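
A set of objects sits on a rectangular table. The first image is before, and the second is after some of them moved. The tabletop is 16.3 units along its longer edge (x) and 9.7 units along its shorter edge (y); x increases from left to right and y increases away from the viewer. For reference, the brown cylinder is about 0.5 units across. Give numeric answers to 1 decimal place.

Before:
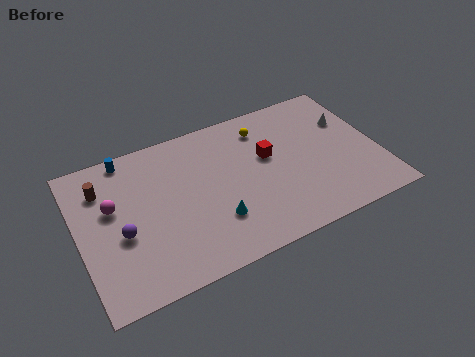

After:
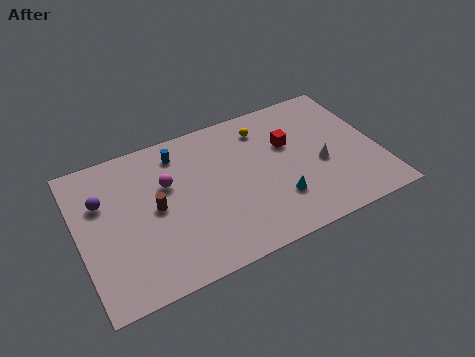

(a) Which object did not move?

the yellow sphere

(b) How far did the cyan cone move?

3.4

The cyan cone was near (7.1, 2.8) before and (10.5, 2.7) after, so it travelled √(3.4² + 0.1²) ≈ 3.4 units.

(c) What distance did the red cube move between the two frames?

1.3

The red cube was near (10.4, 5.8) before and (11.6, 6.2) after, so it travelled √(1.2² + 0.4²) ≈ 1.3 units.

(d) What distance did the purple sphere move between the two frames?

2.6

The purple sphere moved from about (2.2, 4.0) to (1.4, 6.5), a distance of √(0.8² + 2.5²) ≈ 2.6.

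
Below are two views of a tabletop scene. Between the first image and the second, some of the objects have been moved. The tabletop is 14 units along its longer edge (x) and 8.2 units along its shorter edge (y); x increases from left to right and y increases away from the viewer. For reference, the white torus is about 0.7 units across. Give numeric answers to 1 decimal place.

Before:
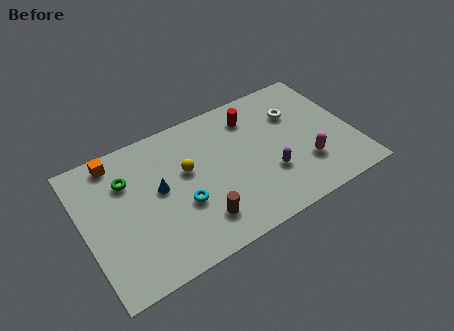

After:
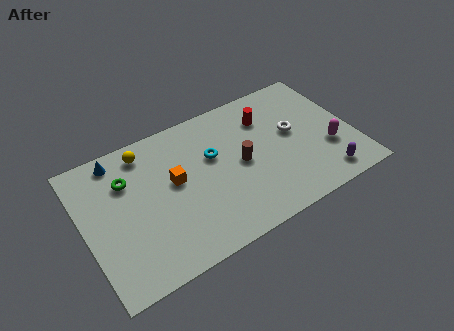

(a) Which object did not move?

the green torus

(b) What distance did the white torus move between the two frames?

1.1

The white torus moved from about (11.3, 5.7) to (11.0, 4.6), a distance of √(0.3² + 1.1²) ≈ 1.1.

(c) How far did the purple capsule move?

3.1

The purple capsule moved from about (9.4, 2.7) to (12.1, 1.2), a distance of √(2.7² + 1.5²) ≈ 3.1.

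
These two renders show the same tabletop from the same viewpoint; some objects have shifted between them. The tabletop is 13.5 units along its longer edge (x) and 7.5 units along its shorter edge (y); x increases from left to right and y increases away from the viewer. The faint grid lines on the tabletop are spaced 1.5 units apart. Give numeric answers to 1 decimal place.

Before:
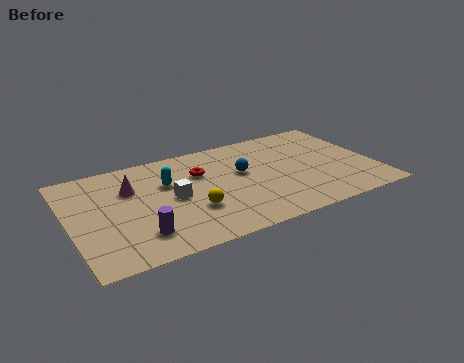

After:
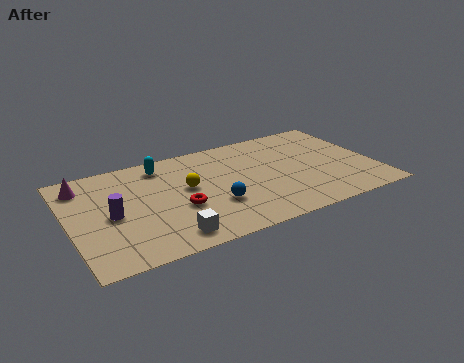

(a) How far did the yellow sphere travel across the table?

1.7

From (5.2, 2.5) to (5.2, 4.2), the yellow sphere covered √(0.0² + 1.7²) ≈ 1.7 units.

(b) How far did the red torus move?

2.5

The red torus moved from about (5.9, 5.1) to (4.7, 2.9), a distance of √(1.2² + 2.2²) ≈ 2.5.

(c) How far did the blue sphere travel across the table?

2.4

The blue sphere moved from about (7.7, 4.4) to (6.2, 2.5), a distance of √(1.5² + 1.9²) ≈ 2.4.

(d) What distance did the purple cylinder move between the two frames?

2.1

The purple cylinder was near (2.8, 1.7) before and (1.8, 3.5) after, so it travelled √(1.0² + 1.8²) ≈ 2.1 units.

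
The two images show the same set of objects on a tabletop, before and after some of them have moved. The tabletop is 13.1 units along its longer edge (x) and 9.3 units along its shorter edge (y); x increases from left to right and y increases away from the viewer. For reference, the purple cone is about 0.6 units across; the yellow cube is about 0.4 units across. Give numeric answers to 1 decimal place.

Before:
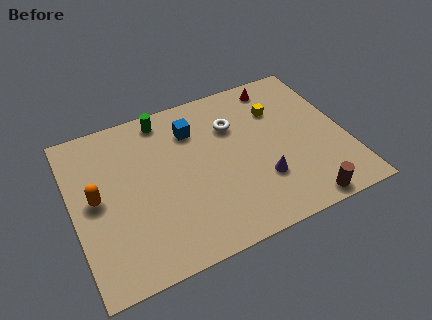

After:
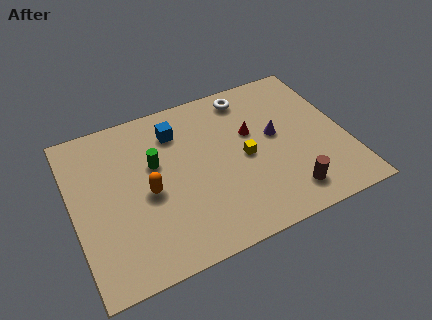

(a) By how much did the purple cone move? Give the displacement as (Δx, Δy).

(1.0, 2.3)

The purple cone was at about (8.8, 2.8) and moved to about (9.8, 5.1).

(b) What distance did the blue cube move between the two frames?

0.8

The blue cube was near (6.0, 7.0) before and (5.2, 7.2) after, so it travelled √(0.8² + 0.2²) ≈ 0.8 units.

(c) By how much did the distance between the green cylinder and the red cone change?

-0.9

Before: roughly 5.6 units apart; after: 4.7. That's 0.9 units closer together.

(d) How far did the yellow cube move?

2.9

The yellow cube was near (10.1, 6.6) before and (8.2, 4.4) after, so it travelled √(1.9² + 2.2²) ≈ 2.9 units.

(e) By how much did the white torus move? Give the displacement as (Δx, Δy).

(0.9, 1.5)

From the two frames, the white torus sits at roughly (7.9, 6.5) before and (8.8, 8.0) after.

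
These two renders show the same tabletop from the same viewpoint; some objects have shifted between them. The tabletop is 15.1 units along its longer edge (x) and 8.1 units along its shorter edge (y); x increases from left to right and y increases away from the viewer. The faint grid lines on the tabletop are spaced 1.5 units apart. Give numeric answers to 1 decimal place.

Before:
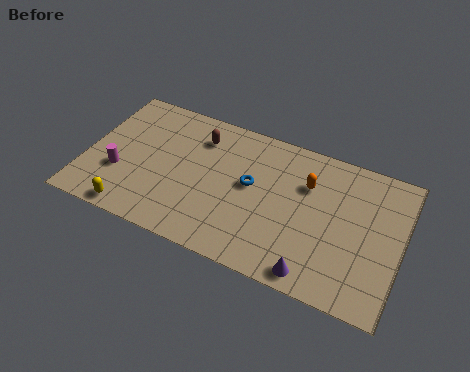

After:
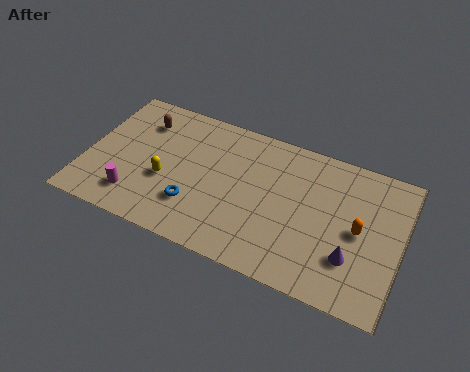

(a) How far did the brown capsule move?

2.8

The brown capsule was near (5.2, 6.3) before and (2.4, 6.2) after, so it travelled √(2.8² + 0.1²) ≈ 2.8 units.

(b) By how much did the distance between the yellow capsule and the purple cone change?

+0.3

They were about 8.7 units apart before and 9.0 after — 0.3 units further apart.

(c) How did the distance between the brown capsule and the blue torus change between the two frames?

+1.7

They were about 3.2 units apart before and 4.9 after — 1.7 units further apart.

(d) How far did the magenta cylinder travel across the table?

1.4

The magenta cylinder was near (1.7, 2.8) before and (2.6, 1.7) after, so it travelled √(0.9² + 1.1²) ≈ 1.4 units.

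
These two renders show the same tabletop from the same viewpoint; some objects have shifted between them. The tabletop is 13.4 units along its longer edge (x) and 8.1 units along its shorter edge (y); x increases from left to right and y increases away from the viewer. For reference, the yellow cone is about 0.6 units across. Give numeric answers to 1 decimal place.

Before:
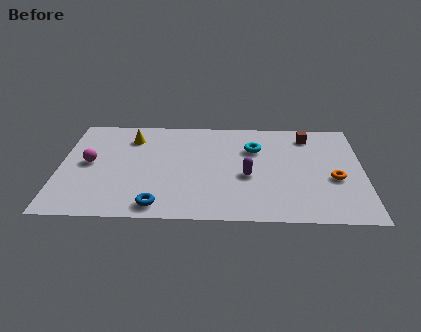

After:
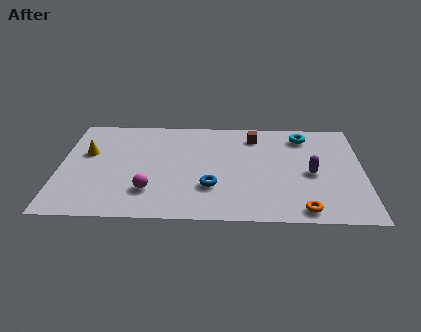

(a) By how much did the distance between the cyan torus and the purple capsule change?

+0.8

The distance was about 2.2 in the first image and 3.0 in the second, so they moved 0.8 units further apart.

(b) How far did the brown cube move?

2.4

The brown cube was near (11.0, 6.7) before and (8.6, 6.6) after, so it travelled √(2.4² + 0.1²) ≈ 2.4 units.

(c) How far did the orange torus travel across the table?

2.8

The orange torus was near (12.1, 3.3) before and (10.7, 0.9) after, so it travelled √(1.4² + 2.4²) ≈ 2.8 units.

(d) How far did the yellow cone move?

2.3

The yellow cone moved from about (3.1, 6.3) to (1.2, 5.0), a distance of √(1.9² + 1.3²) ≈ 2.3.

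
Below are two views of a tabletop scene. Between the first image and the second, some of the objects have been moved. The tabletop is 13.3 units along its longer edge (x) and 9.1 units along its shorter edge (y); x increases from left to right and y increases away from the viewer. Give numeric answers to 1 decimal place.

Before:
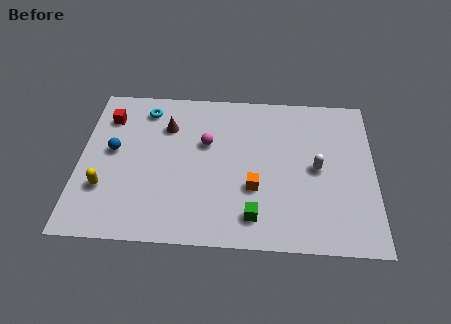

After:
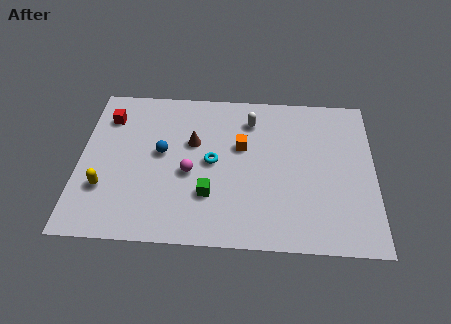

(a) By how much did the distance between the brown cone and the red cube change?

+1.4

The distance was about 2.7 in the first image and 4.1 in the second, so they moved 1.4 units further apart.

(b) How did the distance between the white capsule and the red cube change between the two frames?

-3.3

They were about 9.8 units apart before and 6.5 after — 3.3 units closer together.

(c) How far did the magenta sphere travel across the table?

1.9

From (5.7, 5.7) to (5.0, 3.9), the magenta sphere covered √(0.7² + 1.8²) ≈ 1.9 units.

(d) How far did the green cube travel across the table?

2.3

From (7.9, 1.6) to (5.9, 2.7), the green cube covered √(2.0² + 1.1²) ≈ 2.3 units.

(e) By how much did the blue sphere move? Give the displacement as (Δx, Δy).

(2.2, 0.0)

From the two frames, the blue sphere sits at roughly (1.5, 5.0) before and (3.7, 5.0) after.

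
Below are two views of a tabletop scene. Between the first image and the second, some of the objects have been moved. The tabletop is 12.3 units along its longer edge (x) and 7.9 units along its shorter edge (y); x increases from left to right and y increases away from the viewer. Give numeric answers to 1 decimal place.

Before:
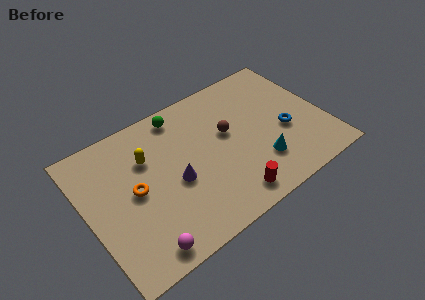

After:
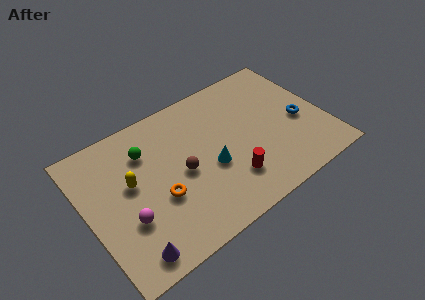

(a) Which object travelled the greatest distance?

the purple cone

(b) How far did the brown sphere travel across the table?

2.8

The brown sphere was near (7.4, 4.6) before and (4.8, 3.7) after, so it travelled √(2.6² + 0.9²) ≈ 2.8 units.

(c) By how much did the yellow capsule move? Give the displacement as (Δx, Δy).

(-1.0, -0.9)

The yellow capsule was at about (3.3, 5.4) and moved to about (2.3, 4.5).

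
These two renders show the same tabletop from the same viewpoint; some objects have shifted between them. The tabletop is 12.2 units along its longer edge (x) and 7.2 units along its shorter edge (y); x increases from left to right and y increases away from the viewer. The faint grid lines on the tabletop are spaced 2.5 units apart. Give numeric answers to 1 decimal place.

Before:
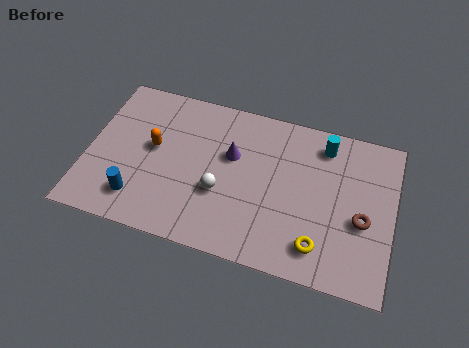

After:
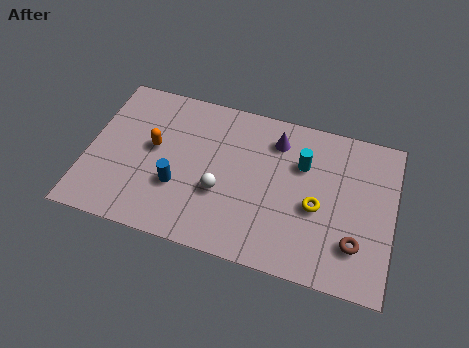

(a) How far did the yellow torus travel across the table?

1.7

The yellow torus was near (9.4, 1.4) before and (9.2, 3.1) after, so it travelled √(0.2² + 1.7²) ≈ 1.7 units.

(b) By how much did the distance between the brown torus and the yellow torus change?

-0.3

The distance was about 2.3 in the first image and 2.0 in the second, so they moved 0.3 units closer together.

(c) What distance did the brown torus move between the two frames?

1.1

The brown torus was near (11.0, 3.0) before and (10.8, 1.9) after, so it travelled √(0.2² + 1.1²) ≈ 1.1 units.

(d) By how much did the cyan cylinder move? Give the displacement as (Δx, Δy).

(-0.8, -1.1)

The cyan cylinder was at about (9.3, 6.0) and moved to about (8.5, 4.9).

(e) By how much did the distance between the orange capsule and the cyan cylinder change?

-1.0

The distance was about 7.0 in the first image and 6.0 in the second, so they moved 1.0 units closer together.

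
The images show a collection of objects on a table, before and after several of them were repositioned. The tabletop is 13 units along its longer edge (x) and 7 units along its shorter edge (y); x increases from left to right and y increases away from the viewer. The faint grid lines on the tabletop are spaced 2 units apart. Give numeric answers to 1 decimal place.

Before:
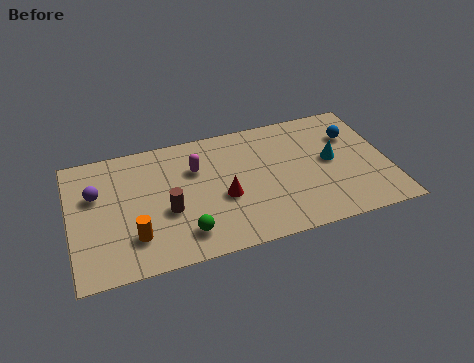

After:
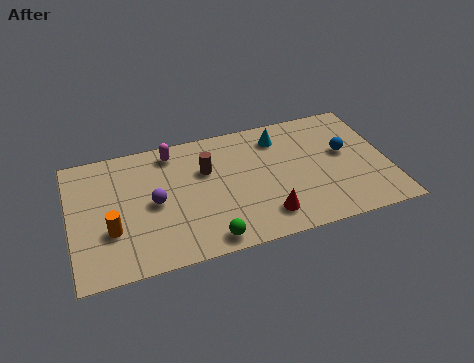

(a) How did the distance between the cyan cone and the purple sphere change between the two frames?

-3.9

The distance was about 9.6 in the first image and 5.7 in the second, so they moved 3.9 units closer together.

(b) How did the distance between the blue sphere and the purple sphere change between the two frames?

-2.7

The distance was about 10.6 in the first image and 7.9 in the second, so they moved 2.7 units closer together.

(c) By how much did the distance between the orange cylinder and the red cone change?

+2.4

They were about 3.9 units apart before and 6.3 after — 2.4 units further apart.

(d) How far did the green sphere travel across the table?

1.1

The green sphere was near (4.5, 1.4) before and (5.4, 0.8) after, so it travelled √(0.9² + 0.6²) ≈ 1.1 units.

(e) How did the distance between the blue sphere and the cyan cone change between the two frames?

+1.5

Before: roughly 1.6 units apart; after: 3.1. That's 1.5 units further apart.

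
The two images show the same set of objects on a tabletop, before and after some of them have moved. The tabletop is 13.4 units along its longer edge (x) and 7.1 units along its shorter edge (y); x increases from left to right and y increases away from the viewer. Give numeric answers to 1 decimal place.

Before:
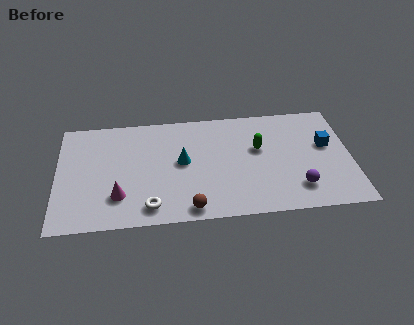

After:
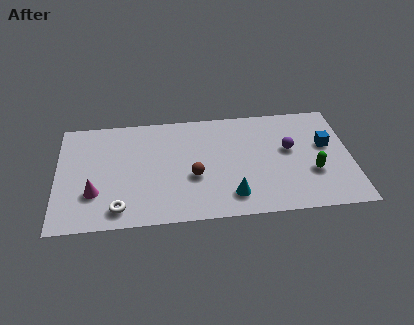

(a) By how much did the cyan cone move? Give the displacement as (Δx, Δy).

(2.2, -2.4)

The cyan cone was at about (5.7, 3.8) and moved to about (7.9, 1.4).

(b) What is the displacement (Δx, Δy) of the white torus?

(-1.4, 0.0)

From the two frames, the white torus sits at roughly (4.2, 1.1) before and (2.8, 1.1) after.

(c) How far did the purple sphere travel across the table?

2.5

From (10.9, 1.6) to (10.6, 4.1), the purple sphere covered √(0.3² + 2.5²) ≈ 2.5 units.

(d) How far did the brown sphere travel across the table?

2.0

The brown sphere moved from about (6.0, 0.8) to (6.2, 2.8), a distance of √(0.2² + 2.0²) ≈ 2.0.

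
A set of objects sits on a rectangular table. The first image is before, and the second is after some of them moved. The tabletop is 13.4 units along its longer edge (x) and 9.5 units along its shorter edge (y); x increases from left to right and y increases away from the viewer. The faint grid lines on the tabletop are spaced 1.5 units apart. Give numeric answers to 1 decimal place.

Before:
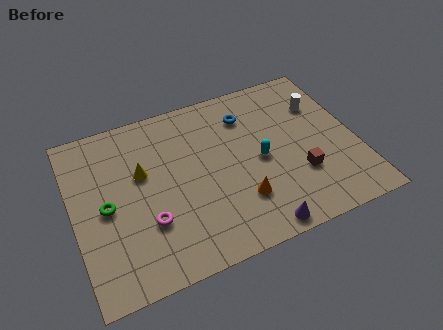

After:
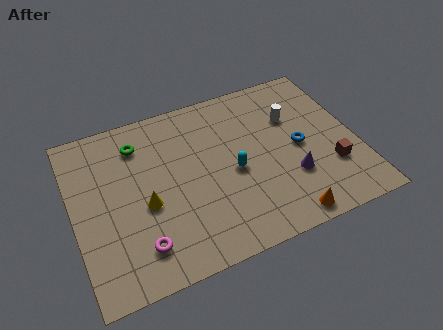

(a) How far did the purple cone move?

2.9

The purple cone was near (8.2, 0.8) before and (10.1, 3.0) after, so it travelled √(1.9² + 2.2²) ≈ 2.9 units.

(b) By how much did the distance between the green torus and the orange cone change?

+2.7

Before: roughly 6.4 units apart; after: 9.1. That's 2.7 units further apart.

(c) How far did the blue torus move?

3.5

The blue torus was near (8.5, 7.3) before and (10.7, 4.6) after, so it travelled √(2.2² + 2.7²) ≈ 3.5 units.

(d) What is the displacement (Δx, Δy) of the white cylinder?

(-1.4, -0.3)

The white cylinder started near (12.0, 6.7) and ended near (10.6, 6.4).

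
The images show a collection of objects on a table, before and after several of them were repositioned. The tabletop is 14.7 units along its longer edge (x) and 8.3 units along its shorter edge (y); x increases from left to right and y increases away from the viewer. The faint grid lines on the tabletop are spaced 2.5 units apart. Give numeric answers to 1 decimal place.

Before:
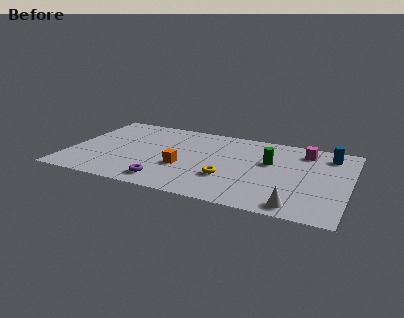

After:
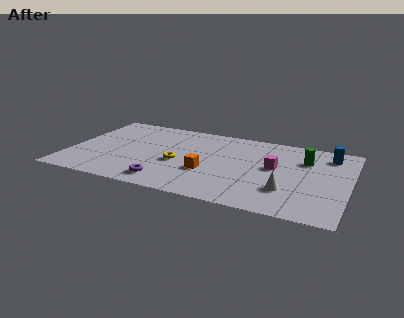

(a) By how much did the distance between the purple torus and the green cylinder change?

+1.9

Before: roughly 6.4 units apart; after: 8.3. That's 1.9 units further apart.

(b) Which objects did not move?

the purple torus and the blue cylinder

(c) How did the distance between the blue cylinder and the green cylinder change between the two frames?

-1.9

The distance was about 3.4 in the first image and 1.5 in the second, so they moved 1.9 units closer together.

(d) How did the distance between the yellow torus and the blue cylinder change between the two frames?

+1.9

They were about 6.5 units apart before and 8.4 after — 1.9 units further apart.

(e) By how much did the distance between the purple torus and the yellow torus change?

-1.2

They were about 3.4 units apart before and 2.2 after — 1.2 units closer together.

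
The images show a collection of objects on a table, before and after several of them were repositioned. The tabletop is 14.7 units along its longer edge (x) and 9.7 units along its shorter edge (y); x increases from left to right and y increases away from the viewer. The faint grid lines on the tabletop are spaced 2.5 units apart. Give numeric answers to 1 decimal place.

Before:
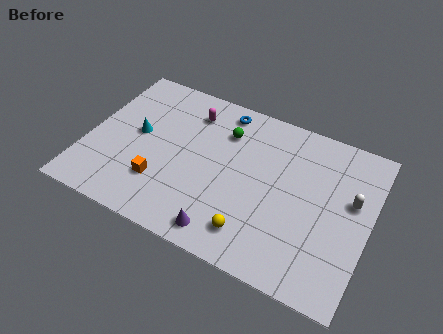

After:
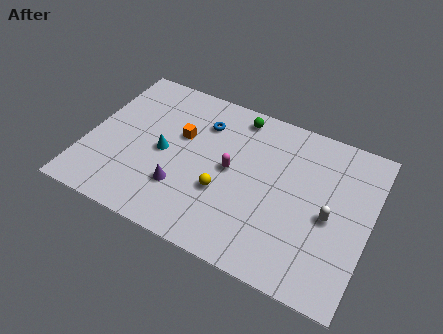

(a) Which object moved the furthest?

the magenta capsule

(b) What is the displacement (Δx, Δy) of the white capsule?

(-1.0, -1.4)

The white capsule started near (13.7, 5.8) and ended near (12.7, 4.4).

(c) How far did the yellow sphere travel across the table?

2.5

The yellow sphere was near (9.1, 1.8) before and (7.3, 3.5) after, so it travelled √(1.8² + 1.7²) ≈ 2.5 units.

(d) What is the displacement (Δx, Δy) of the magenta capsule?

(2.5, -2.7)

From the two frames, the magenta capsule sits at roughly (5.0, 7.7) before and (7.5, 5.0) after.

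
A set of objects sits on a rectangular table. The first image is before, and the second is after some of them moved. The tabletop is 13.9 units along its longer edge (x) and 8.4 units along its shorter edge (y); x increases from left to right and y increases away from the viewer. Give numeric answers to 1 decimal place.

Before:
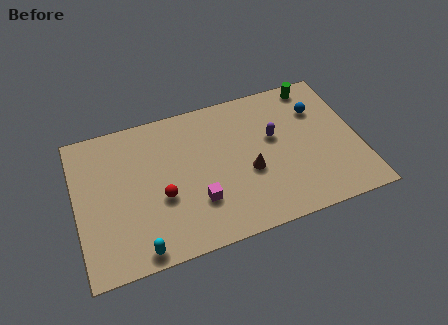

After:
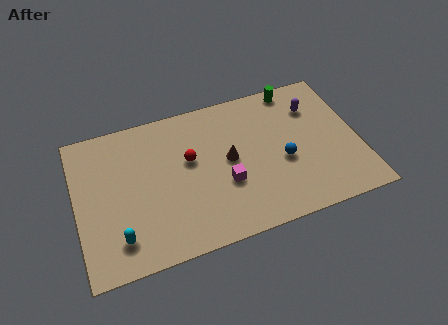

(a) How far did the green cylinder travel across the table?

1.0

The green cylinder was near (12.1, 7.5) before and (11.1, 7.6) after, so it travelled √(1.0² + 0.1²) ≈ 1.0 units.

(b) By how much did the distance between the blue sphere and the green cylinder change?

+2.7

Before: roughly 1.5 units apart; after: 4.2. That's 2.7 units further apart.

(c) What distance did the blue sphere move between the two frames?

3.2

The blue sphere moved from about (12.1, 6.0) to (10.1, 3.5), a distance of √(2.0² + 2.5²) ≈ 3.2.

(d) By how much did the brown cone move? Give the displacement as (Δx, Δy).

(-0.9, 1.0)

From the two frames, the brown cone sits at roughly (8.4, 3.4) before and (7.5, 4.4) after.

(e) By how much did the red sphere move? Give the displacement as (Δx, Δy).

(1.5, 1.7)

The red sphere was at about (4.1, 3.3) and moved to about (5.6, 5.0).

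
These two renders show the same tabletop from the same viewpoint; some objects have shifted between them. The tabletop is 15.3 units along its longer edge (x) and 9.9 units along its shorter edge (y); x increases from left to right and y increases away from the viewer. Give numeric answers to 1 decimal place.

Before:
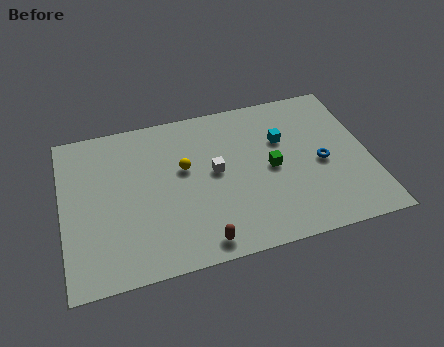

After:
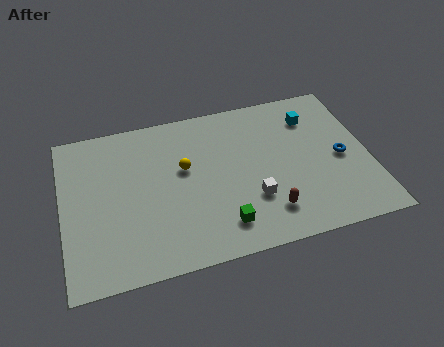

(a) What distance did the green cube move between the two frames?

4.0

From (10.4, 4.8) to (7.7, 1.9), the green cube covered √(2.7² + 2.9²) ≈ 4.0 units.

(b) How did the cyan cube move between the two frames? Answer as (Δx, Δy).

(1.6, 1.1)

From the two frames, the cyan cube sits at roughly (11.1, 6.5) before and (12.7, 7.6) after.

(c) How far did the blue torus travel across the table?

1.0

From (12.9, 4.5) to (13.9, 4.6), the blue torus covered √(1.0² + 0.1²) ≈ 1.0 units.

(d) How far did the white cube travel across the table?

2.8

The white cube moved from about (7.6, 5.3) to (9.3, 3.1), a distance of √(1.7² + 2.2²) ≈ 2.8.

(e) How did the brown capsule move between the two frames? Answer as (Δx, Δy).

(3.4, 1.0)

From the two frames, the brown capsule sits at roughly (6.6, 1.1) before and (10.0, 2.1) after.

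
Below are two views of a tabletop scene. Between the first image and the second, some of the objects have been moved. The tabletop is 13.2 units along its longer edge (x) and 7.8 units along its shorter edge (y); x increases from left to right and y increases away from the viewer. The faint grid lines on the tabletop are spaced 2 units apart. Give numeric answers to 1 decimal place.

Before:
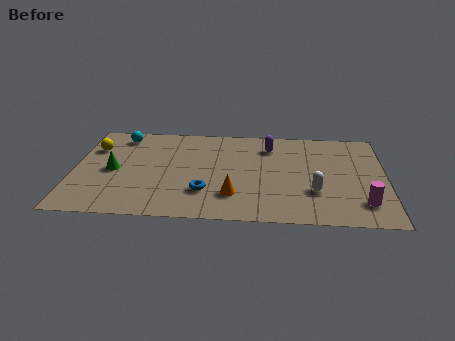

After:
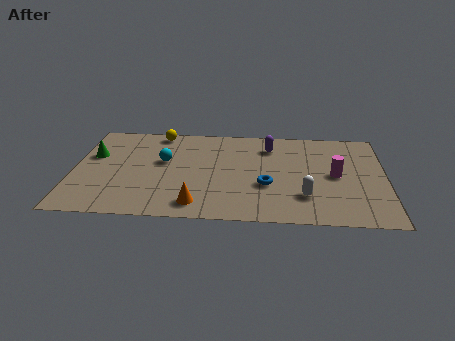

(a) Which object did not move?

the purple capsule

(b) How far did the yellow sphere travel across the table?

3.1

The yellow sphere was near (0.8, 5.5) before and (3.5, 7.0) after, so it travelled √(2.7² + 1.5²) ≈ 3.1 units.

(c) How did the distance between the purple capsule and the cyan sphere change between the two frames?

-1.7

The distance was about 6.4 in the first image and 4.7 in the second, so they moved 1.7 units closer together.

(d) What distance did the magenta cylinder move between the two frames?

2.5

From (12.2, 1.7) to (11.1, 3.9), the magenta cylinder covered √(1.1² + 2.2²) ≈ 2.5 units.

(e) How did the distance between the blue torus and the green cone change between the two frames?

+3.5

They were about 4.2 units apart before and 7.7 after — 3.5 units further apart.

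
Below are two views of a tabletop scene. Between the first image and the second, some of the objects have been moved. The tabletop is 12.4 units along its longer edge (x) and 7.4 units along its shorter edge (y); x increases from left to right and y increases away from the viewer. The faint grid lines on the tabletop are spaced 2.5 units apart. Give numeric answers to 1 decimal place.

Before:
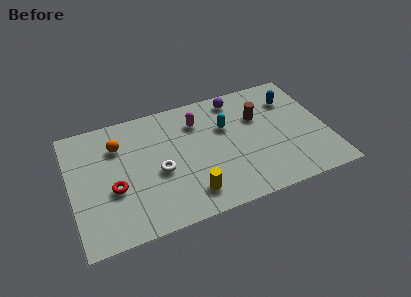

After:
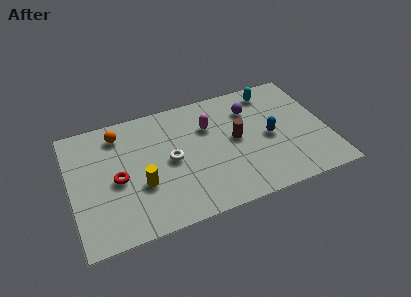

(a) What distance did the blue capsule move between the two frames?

2.4

The blue capsule was near (10.9, 5.5) before and (9.6, 3.5) after, so it travelled √(1.3² + 2.0²) ≈ 2.4 units.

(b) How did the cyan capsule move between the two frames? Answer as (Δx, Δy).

(2.4, 1.5)

The cyan capsule was at about (7.6, 4.8) and moved to about (10.0, 6.3).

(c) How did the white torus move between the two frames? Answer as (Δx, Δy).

(0.6, 0.5)

From the two frames, the white torus sits at roughly (4.2, 3.2) before and (4.8, 3.7) after.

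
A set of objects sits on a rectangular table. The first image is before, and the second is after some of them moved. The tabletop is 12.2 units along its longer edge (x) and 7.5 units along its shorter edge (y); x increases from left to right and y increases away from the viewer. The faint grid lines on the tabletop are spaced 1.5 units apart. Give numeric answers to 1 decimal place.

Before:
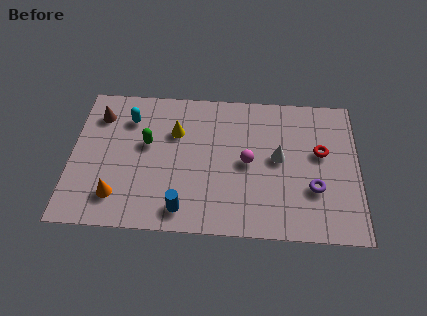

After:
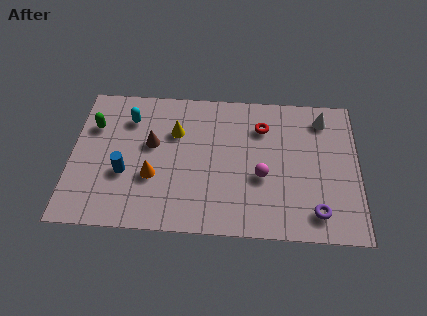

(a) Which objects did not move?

the cyan capsule and the yellow cone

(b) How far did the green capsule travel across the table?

2.4

The green capsule was near (3.2, 4.4) before and (0.9, 5.2) after, so it travelled √(2.3² + 0.8²) ≈ 2.4 units.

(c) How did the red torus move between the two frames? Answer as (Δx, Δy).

(-2.5, 1.2)

From the two frames, the red torus sits at roughly (10.6, 4.4) before and (8.1, 5.6) after.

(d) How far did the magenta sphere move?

0.9

The magenta sphere was near (7.5, 3.7) before and (8.1, 3.0) after, so it travelled √(0.6² + 0.7²) ≈ 0.9 units.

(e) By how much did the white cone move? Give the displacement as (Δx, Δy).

(1.9, 2.2)

The white cone started near (8.8, 4.0) and ended near (10.7, 6.2).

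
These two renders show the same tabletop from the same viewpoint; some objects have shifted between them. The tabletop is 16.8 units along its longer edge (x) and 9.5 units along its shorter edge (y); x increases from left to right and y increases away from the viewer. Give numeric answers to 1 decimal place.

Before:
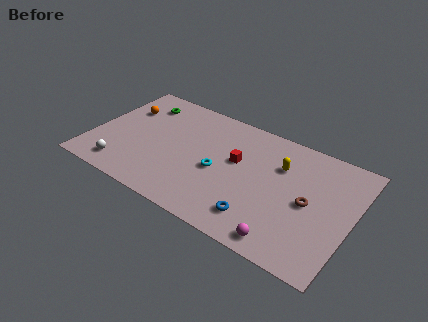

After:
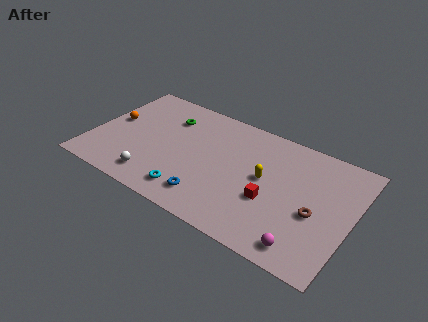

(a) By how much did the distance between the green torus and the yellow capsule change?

-2.5

They were about 9.5 units apart before and 7.0 after — 2.5 units closer together.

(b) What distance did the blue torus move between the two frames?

3.2

From (11.3, 1.9) to (8.1, 1.8), the blue torus covered √(3.2² + 0.1²) ≈ 3.2 units.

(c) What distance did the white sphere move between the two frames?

2.1

The white sphere moved from about (2.4, 1.5) to (4.5, 1.6), a distance of √(2.1² + 0.1²) ≈ 2.1.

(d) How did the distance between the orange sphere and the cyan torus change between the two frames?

-0.3

Before: roughly 7.1 units apart; after: 6.8. That's 0.3 units closer together.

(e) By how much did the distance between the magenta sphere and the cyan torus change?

+1.7

The distance was about 5.7 in the first image and 7.4 in the second, so they moved 1.7 units further apart.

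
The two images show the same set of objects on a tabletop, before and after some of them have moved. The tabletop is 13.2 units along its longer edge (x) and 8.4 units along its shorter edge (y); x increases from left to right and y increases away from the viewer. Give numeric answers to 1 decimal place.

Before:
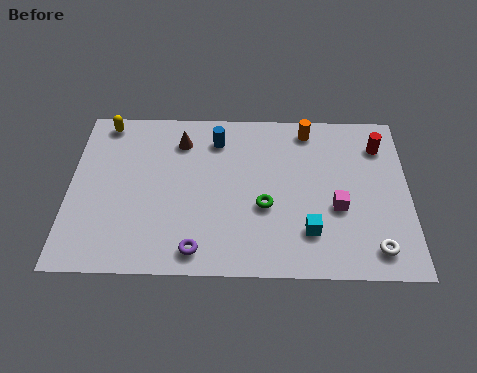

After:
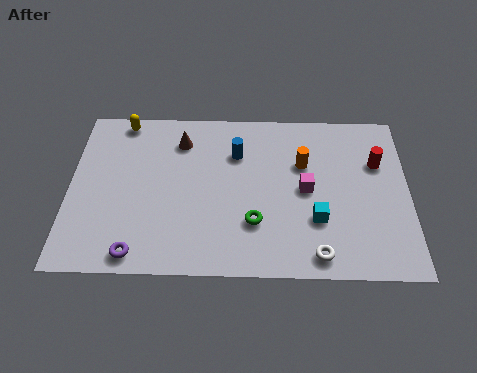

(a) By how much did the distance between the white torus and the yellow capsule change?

-2.1

Before: roughly 12.2 units apart; after: 10.1. That's 2.1 units closer together.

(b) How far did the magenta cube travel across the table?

1.5

The magenta cube was near (10.4, 3.3) before and (9.2, 4.2) after, so it travelled √(1.2² + 0.9²) ≈ 1.5 units.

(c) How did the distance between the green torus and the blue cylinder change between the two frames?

-0.3

The distance was about 3.9 in the first image and 3.6 in the second, so they moved 0.3 units closer together.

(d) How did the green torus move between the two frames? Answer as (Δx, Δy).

(-0.4, -0.8)

The green torus started near (7.6, 3.3) and ended near (7.2, 2.5).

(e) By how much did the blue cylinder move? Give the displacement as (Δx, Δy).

(0.8, -0.7)

The blue cylinder was at about (5.7, 6.7) and moved to about (6.5, 6.0).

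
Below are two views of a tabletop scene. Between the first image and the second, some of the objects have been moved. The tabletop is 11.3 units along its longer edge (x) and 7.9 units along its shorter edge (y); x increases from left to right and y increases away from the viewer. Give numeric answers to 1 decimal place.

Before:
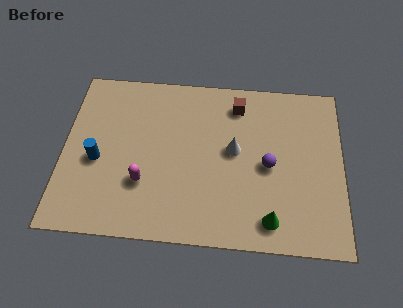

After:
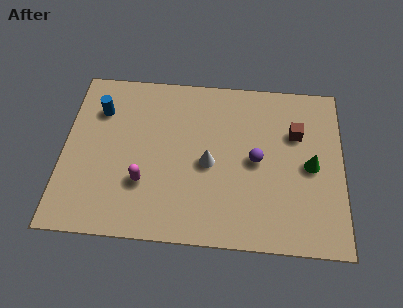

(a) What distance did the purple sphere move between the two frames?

0.5

The purple sphere was near (8.3, 3.7) before and (7.8, 3.9) after, so it travelled √(0.5² + 0.2²) ≈ 0.5 units.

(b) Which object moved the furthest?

the green cone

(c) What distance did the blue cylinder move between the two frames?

2.4

From (1.4, 3.4) to (1.4, 5.8), the blue cylinder covered √(0.0² + 2.4²) ≈ 2.4 units.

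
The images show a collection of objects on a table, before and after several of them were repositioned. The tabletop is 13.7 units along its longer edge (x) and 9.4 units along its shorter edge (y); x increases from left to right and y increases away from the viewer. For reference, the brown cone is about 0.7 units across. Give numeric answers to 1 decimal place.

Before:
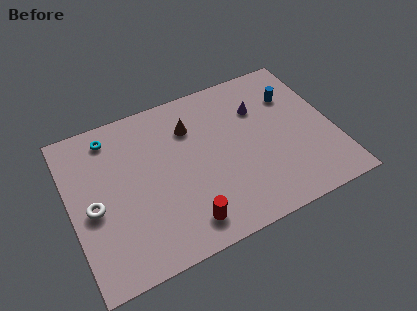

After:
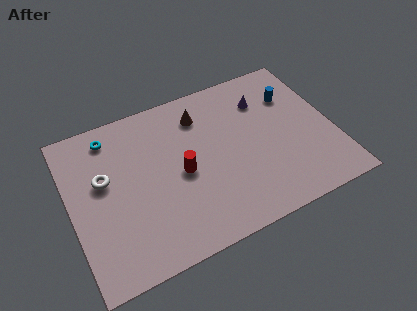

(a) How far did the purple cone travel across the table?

0.5

From (10.1, 6.6) to (10.4, 7.0), the purple cone covered √(0.3² + 0.4²) ≈ 0.5 units.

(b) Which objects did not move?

the cyan torus and the blue cylinder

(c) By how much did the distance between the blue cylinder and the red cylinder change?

-1.6

Before: roughly 8.2 units apart; after: 6.6. That's 1.6 units closer together.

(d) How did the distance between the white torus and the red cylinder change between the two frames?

-1.1

They were about 5.2 units apart before and 4.1 after — 1.1 units closer together.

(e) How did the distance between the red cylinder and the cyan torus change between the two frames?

-2.3

Before: roughly 7.2 units apart; after: 4.9. That's 2.3 units closer together.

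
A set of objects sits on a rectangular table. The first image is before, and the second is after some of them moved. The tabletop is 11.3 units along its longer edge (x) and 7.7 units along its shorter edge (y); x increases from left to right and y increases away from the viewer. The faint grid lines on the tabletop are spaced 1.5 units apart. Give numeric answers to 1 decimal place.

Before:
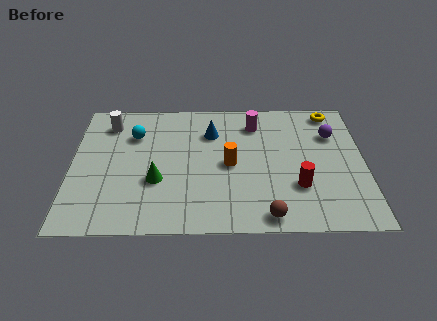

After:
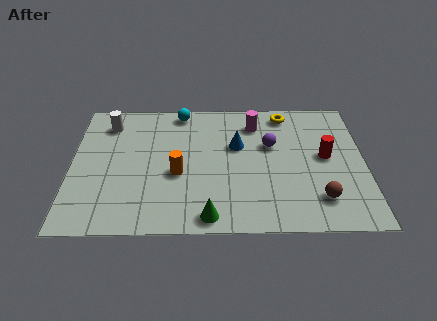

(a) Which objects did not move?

the white cylinder and the magenta cylinder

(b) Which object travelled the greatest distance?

the green cone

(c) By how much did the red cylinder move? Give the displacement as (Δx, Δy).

(1.1, 1.7)

The red cylinder started near (8.7, 2.4) and ended near (9.8, 4.1).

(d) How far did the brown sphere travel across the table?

2.2

From (7.5, 0.8) to (9.5, 1.7), the brown sphere covered √(2.0² + 0.9²) ≈ 2.2 units.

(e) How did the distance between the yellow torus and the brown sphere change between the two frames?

-1.4

The distance was about 6.5 in the first image and 5.1 in the second, so they moved 1.4 units closer together.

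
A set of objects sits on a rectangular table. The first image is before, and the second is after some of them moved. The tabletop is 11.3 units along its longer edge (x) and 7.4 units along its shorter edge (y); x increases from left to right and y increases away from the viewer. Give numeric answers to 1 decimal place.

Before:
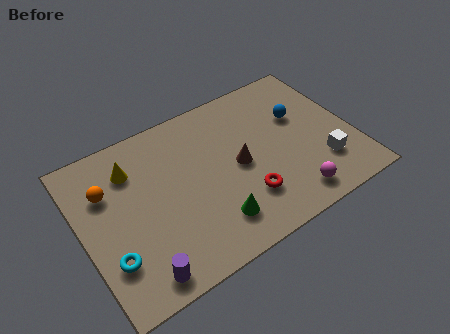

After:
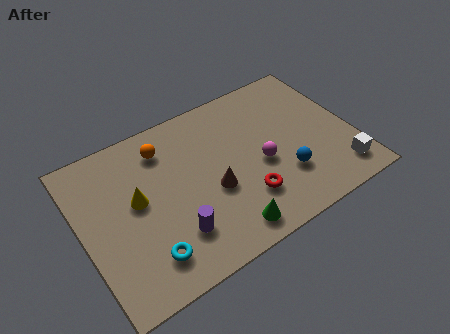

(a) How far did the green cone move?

0.7

From (5.1, 1.6) to (5.5, 1.0), the green cone covered √(0.4² + 0.6²) ≈ 0.7 units.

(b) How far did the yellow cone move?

1.5

The yellow cone moved from about (2.3, 5.6) to (2.3, 4.1), a distance of √(0.0² + 1.5²) ≈ 1.5.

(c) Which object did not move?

the red torus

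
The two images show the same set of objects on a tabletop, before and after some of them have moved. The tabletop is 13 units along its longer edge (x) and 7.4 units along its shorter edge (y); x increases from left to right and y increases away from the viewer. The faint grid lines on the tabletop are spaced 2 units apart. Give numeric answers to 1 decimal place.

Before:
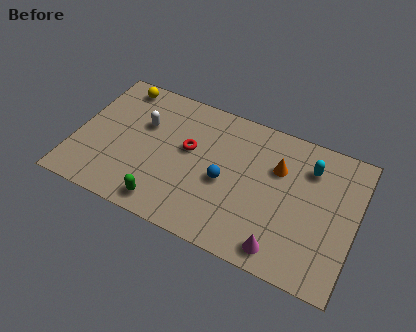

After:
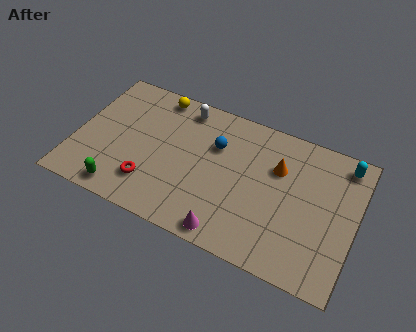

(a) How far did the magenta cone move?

2.4

The magenta cone was near (9.9, 1.0) before and (7.5, 0.8) after, so it travelled √(2.4² + 0.2²) ≈ 2.4 units.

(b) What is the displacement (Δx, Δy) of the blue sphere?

(-0.6, 1.7)

From the two frames, the blue sphere sits at roughly (7.0, 3.3) before and (6.4, 5.0) after.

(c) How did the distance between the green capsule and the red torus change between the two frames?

-1.9

The distance was about 3.4 in the first image and 1.5 in the second, so they moved 1.9 units closer together.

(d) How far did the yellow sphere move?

1.8

The yellow sphere was near (1.6, 6.5) before and (3.4, 6.6) after, so it travelled √(1.8² + 0.1²) ≈ 1.8 units.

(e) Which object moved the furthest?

the red torus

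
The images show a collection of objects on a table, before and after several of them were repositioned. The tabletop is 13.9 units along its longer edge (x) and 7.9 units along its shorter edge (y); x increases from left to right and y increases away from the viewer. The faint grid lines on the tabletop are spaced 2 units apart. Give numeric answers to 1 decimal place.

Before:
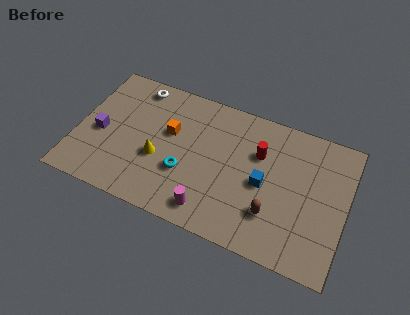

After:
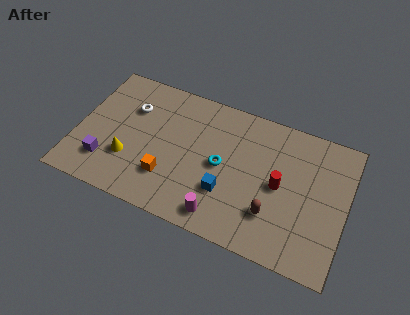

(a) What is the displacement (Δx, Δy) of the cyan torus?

(1.8, 1.1)

The cyan torus was at about (5.7, 2.8) and moved to about (7.5, 3.9).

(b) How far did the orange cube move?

2.6

The orange cube was near (4.7, 4.8) before and (4.9, 2.2) after, so it travelled √(0.2² + 2.6²) ≈ 2.6 units.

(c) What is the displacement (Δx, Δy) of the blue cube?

(-1.8, -1.2)

The blue cube was at about (9.7, 3.7) and moved to about (7.9, 2.5).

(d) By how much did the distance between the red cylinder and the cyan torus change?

-1.4

They were about 4.4 units apart before and 3.0 after — 1.4 units closer together.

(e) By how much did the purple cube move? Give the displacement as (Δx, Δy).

(0.5, -1.6)

From the two frames, the purple cube sits at roughly (1.2, 3.5) before and (1.7, 1.9) after.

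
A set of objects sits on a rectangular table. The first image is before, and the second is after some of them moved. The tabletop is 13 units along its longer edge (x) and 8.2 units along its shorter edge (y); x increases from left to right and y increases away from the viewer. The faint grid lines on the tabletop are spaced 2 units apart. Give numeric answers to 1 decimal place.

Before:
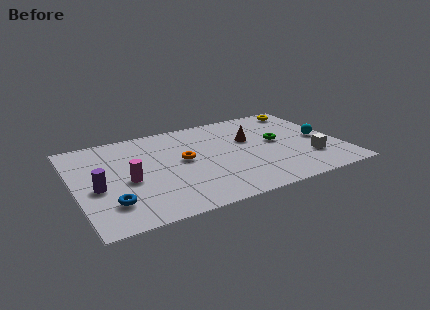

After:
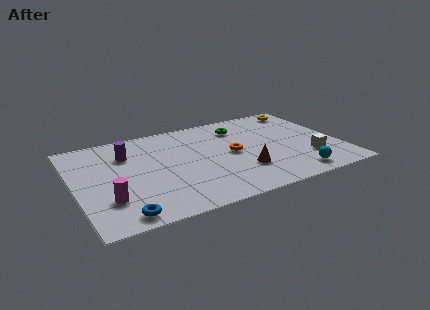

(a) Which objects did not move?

the white cube and the yellow torus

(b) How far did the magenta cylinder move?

1.7

From (2.5, 3.6) to (1.4, 2.3), the magenta cylinder covered √(1.1² + 1.3²) ≈ 1.7 units.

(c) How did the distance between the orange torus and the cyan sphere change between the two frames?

-2.8

The distance was about 6.8 in the first image and 4.0 in the second, so they moved 2.8 units closer together.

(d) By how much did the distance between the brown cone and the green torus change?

+2.5

They were about 1.5 units apart before and 4.0 after — 2.5 units further apart.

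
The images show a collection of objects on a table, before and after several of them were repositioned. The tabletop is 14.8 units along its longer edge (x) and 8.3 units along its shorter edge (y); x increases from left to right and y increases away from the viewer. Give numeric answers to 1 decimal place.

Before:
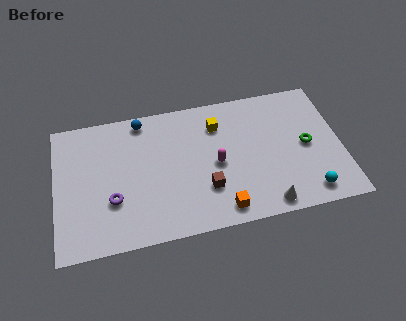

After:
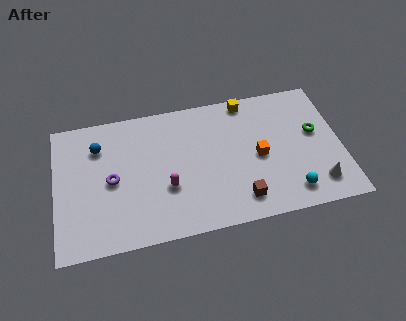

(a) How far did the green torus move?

0.9

The green torus moved from about (13.0, 4.1) to (13.5, 4.8), a distance of √(0.5² + 0.7²) ≈ 0.9.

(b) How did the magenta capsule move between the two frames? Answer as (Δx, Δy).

(-2.6, -0.9)

The magenta capsule started near (8.3, 3.9) and ended near (5.7, 3.0).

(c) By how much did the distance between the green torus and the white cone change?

-0.7

The distance was about 3.9 in the first image and 3.2 in the second, so they moved 0.7 units closer together.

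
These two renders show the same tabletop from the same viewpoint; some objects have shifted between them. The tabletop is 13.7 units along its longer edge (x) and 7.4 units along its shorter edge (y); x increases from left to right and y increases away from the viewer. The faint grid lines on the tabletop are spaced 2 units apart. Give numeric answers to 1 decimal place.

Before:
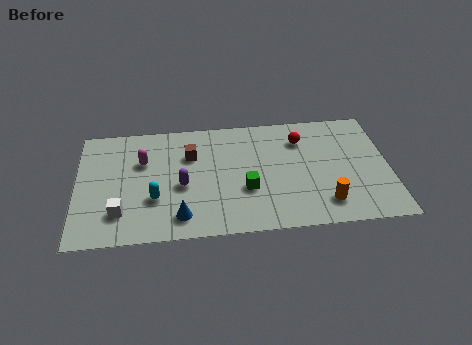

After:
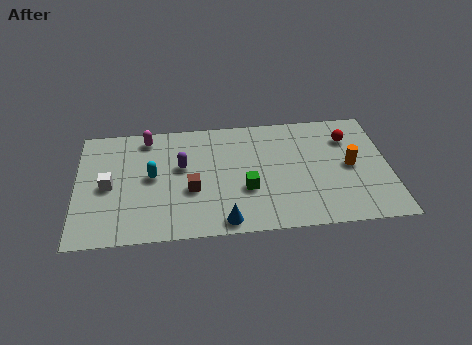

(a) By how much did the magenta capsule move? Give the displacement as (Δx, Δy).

(0.2, 1.5)

The magenta capsule started near (2.9, 4.9) and ended near (3.1, 6.4).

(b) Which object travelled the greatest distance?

the orange cylinder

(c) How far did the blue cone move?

2.0

The blue cone was near (4.5, 1.3) before and (6.4, 0.8) after, so it travelled √(1.9² + 0.5²) ≈ 2.0 units.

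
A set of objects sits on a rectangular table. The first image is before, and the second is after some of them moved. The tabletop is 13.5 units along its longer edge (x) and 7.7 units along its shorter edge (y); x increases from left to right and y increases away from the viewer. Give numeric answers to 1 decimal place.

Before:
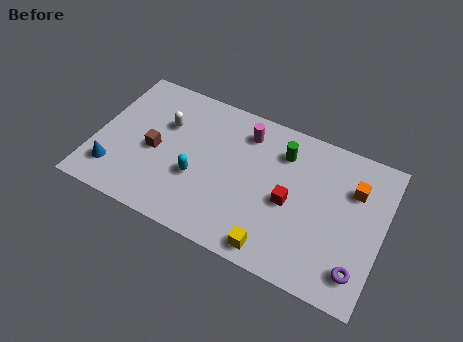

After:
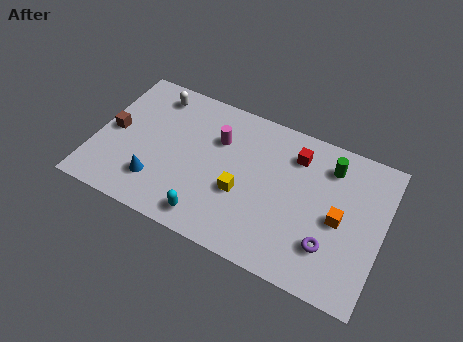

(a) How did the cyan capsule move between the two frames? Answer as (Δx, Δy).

(0.8, -1.8)

The cyan capsule was at about (4.9, 2.9) and moved to about (5.7, 1.1).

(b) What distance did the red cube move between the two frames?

2.5

The red cube was near (9.2, 3.5) before and (9.2, 6.0) after, so it travelled √(0.0² + 2.5²) ≈ 2.5 units.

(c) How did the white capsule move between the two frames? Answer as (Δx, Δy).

(-0.7, 1.4)

The white capsule started near (3.1, 5.1) and ended near (2.4, 6.5).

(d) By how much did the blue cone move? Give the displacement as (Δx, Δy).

(2.0, 0.2)

The blue cone started near (1.1, 1.7) and ended near (3.1, 1.9).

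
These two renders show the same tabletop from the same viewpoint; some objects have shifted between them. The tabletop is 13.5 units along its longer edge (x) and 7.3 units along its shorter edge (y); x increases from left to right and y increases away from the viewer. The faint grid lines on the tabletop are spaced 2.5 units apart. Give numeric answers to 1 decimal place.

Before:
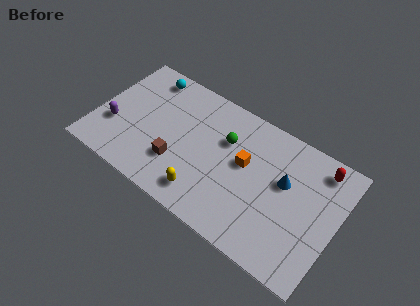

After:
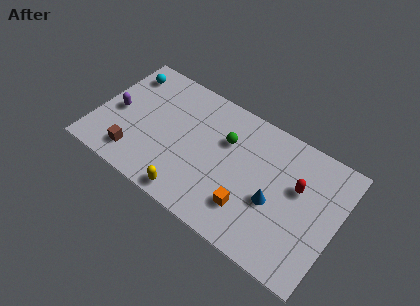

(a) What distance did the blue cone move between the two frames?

1.5

The blue cone was near (10.5, 4.4) before and (10.1, 3.0) after, so it travelled √(0.4² + 1.4²) ≈ 1.5 units.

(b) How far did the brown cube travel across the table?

2.4

The brown cube moved from about (4.8, 2.2) to (2.5, 1.4), a distance of √(2.3² + 0.8²) ≈ 2.4.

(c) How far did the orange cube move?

2.4

The orange cube was near (8.3, 4.2) before and (8.9, 1.9) after, so it travelled √(0.6² + 2.3²) ≈ 2.4 units.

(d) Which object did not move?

the green sphere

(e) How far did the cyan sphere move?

1.3

The cyan sphere was near (2.3, 6.3) before and (1.1, 5.9) after, so it travelled √(1.2² + 0.4²) ≈ 1.3 units.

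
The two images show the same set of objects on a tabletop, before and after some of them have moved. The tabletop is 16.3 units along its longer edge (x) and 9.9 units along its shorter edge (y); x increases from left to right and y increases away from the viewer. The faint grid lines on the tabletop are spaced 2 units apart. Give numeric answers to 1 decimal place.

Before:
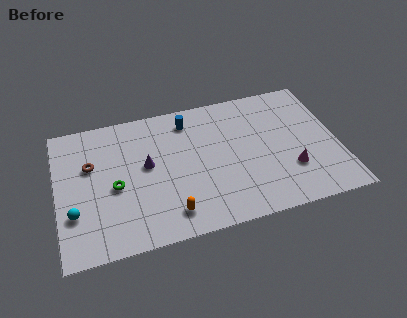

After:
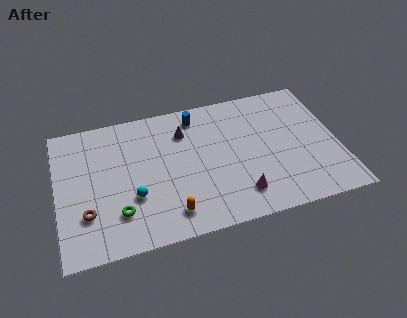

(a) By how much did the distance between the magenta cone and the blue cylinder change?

-0.9

Before: roughly 7.6 units apart; after: 6.7. That's 0.9 units closer together.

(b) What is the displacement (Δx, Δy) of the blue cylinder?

(0.5, 0.2)

The blue cylinder started near (7.8, 8.2) and ended near (8.3, 8.4).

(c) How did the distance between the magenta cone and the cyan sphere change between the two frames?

-6.3

They were about 12.5 units apart before and 6.2 after — 6.3 units closer together.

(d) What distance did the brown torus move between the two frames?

3.4

The brown torus was near (2.0, 6.3) before and (1.6, 2.9) after, so it travelled √(0.4² + 3.4²) ≈ 3.4 units.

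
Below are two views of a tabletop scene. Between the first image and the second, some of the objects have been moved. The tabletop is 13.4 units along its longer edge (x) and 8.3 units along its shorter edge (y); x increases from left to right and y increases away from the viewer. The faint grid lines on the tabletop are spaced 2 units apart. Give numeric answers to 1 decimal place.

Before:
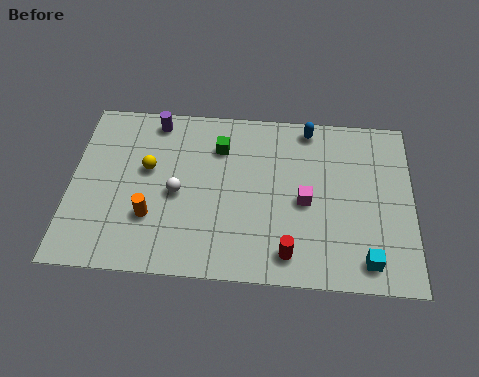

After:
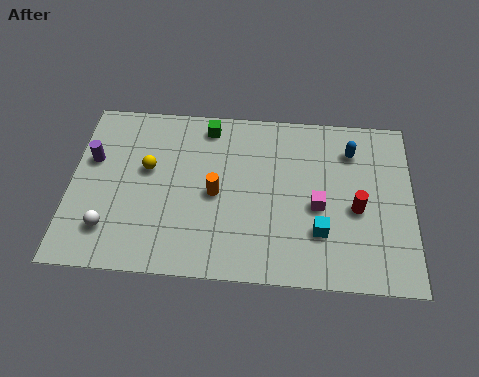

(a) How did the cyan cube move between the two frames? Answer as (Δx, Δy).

(-1.8, 1.2)

The cyan cube started near (11.6, 1.2) and ended near (9.8, 2.4).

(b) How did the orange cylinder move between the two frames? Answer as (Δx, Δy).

(2.5, 1.3)

From the two frames, the orange cylinder sits at roughly (3.2, 2.6) before and (5.7, 3.9) after.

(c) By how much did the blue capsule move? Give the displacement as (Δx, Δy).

(1.7, -1.0)

From the two frames, the blue capsule sits at roughly (9.3, 7.4) before and (11.0, 6.4) after.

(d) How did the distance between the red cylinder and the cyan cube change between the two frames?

-1.2

They were about 3.0 units apart before and 1.8 after — 1.2 units closer together.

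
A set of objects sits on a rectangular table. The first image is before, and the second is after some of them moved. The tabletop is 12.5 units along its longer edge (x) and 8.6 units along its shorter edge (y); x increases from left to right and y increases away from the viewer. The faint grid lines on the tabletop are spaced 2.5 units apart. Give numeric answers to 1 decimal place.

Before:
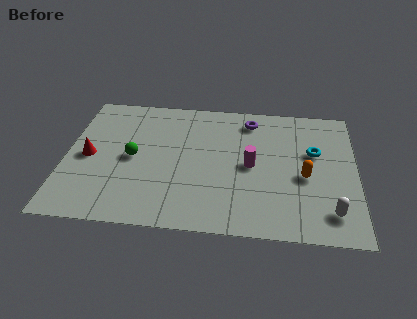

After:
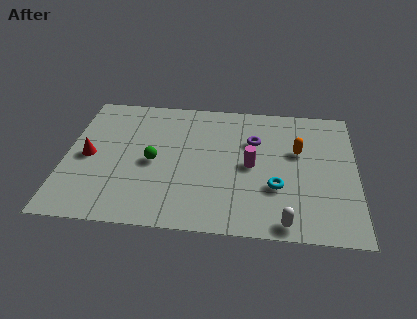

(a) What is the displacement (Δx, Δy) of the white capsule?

(-1.9, -0.8)

From the two frames, the white capsule sits at roughly (11.4, 1.6) before and (9.5, 0.8) after.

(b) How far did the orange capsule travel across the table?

1.6

The orange capsule moved from about (10.3, 3.7) to (10.0, 5.3), a distance of √(0.3² + 1.6²) ≈ 1.6.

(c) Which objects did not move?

the magenta cylinder and the red cone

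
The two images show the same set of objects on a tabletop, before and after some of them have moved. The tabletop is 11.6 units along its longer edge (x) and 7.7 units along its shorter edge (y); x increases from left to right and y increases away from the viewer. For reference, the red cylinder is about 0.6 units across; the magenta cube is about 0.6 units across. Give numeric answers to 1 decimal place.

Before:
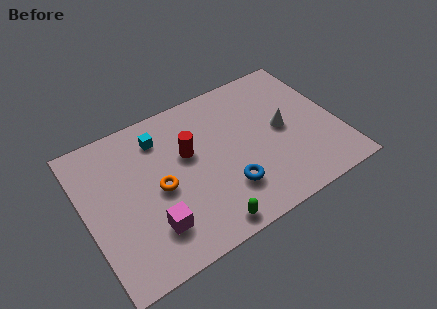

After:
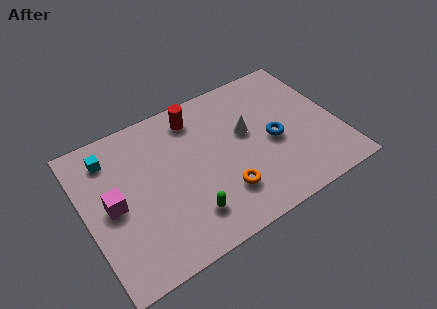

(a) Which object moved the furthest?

the orange torus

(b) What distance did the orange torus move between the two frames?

3.1

The orange torus moved from about (3.3, 3.6) to (6.0, 2.0), a distance of √(2.7² + 1.6²) ≈ 3.1.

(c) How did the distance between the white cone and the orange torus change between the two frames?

-2.9

The distance was about 5.8 in the first image and 2.9 in the second, so they moved 2.9 units closer together.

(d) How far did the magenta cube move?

2.4

From (2.7, 1.9) to (1.2, 3.8), the magenta cube covered √(1.5² + 1.9²) ≈ 2.4 units.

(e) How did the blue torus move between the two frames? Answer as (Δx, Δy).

(2.4, 1.4)

The blue torus was at about (6.2, 2.1) and moved to about (8.6, 3.5).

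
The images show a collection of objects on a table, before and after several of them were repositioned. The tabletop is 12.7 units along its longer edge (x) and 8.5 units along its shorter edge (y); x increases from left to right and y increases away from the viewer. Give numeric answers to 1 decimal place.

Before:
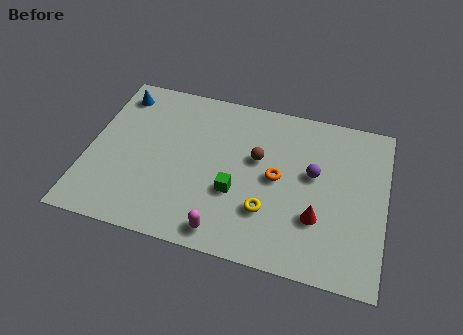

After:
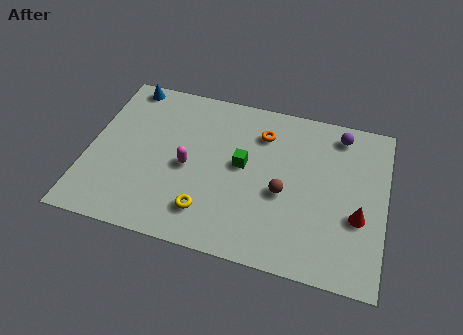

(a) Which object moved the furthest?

the magenta capsule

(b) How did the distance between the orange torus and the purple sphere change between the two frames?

+1.8

They were about 1.6 units apart before and 3.4 after — 1.8 units further apart.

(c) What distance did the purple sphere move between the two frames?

2.6

The purple sphere moved from about (9.6, 4.9) to (10.6, 7.3), a distance of √(1.0² + 2.4²) ≈ 2.6.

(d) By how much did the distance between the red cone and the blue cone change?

+1.3

Before: roughly 9.9 units apart; after: 11.2. That's 1.3 units further apart.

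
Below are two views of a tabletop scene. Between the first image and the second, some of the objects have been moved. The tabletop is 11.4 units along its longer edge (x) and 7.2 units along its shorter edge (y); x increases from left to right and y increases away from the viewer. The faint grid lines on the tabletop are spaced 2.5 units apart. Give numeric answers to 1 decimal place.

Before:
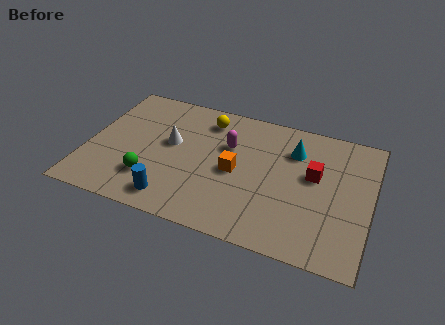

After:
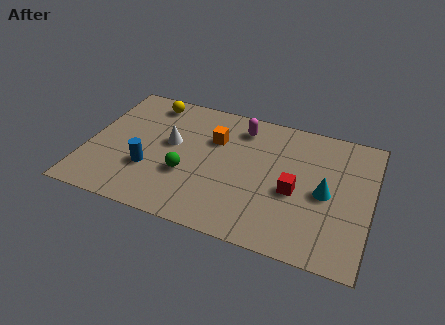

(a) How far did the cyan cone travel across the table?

2.4

From (8.2, 5.3) to (9.6, 3.4), the cyan cone covered √(1.4² + 1.9²) ≈ 2.4 units.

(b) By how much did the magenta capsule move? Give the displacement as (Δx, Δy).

(0.4, 1.2)

The magenta capsule was at about (5.6, 4.7) and moved to about (6.0, 5.9).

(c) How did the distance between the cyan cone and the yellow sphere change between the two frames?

+4.3

Before: roughly 3.6 units apart; after: 7.9. That's 4.3 units further apart.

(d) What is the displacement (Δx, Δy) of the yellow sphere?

(-2.4, 0.3)

The yellow sphere was at about (4.6, 5.9) and moved to about (2.2, 6.2).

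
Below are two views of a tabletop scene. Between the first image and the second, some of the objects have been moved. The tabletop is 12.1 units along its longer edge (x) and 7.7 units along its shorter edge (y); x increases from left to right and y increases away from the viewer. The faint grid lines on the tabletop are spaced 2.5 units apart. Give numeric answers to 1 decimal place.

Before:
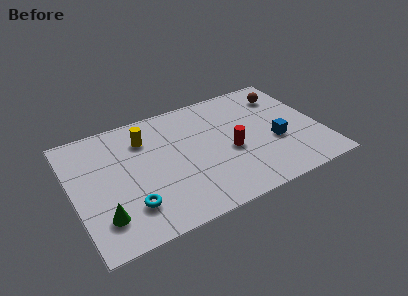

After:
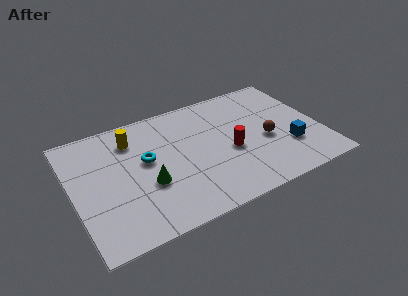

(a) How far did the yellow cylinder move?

0.6

From (3.7, 5.8) to (3.1, 6.0), the yellow cylinder covered √(0.6² + 0.2²) ≈ 0.6 units.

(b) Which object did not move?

the red cylinder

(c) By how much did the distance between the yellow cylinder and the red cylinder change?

+0.6

Before: roughly 4.6 units apart; after: 5.2. That's 0.6 units further apart.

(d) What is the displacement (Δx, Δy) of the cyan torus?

(1.1, 2.5)

The cyan torus was at about (2.5, 1.9) and moved to about (3.6, 4.4).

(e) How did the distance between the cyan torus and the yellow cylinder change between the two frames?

-2.4

The distance was about 4.1 in the first image and 1.7 in the second, so they moved 2.4 units closer together.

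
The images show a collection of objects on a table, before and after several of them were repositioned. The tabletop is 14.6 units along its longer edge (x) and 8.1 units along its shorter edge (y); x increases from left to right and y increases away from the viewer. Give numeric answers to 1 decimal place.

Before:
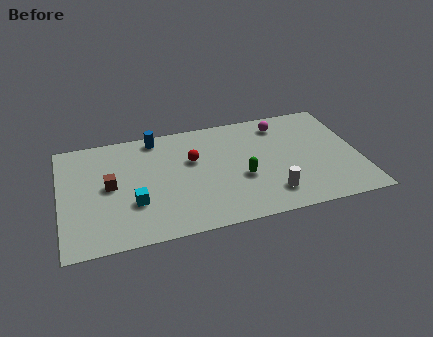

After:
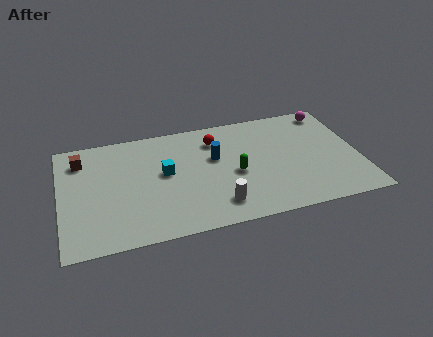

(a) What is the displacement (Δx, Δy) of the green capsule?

(-0.3, 0.4)

The green capsule was at about (8.8, 3.2) and moved to about (8.5, 3.6).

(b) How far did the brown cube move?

2.6

The brown cube was near (2.4, 4.2) before and (1.1, 6.4) after, so it travelled √(1.3² + 2.2²) ≈ 2.6 units.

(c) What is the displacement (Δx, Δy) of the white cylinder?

(-2.6, -0.1)

The white cylinder was at about (10.1, 1.7) and moved to about (7.5, 1.6).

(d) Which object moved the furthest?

the blue cylinder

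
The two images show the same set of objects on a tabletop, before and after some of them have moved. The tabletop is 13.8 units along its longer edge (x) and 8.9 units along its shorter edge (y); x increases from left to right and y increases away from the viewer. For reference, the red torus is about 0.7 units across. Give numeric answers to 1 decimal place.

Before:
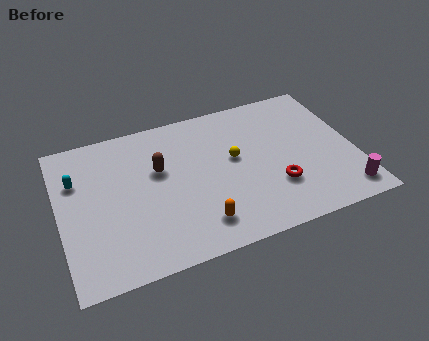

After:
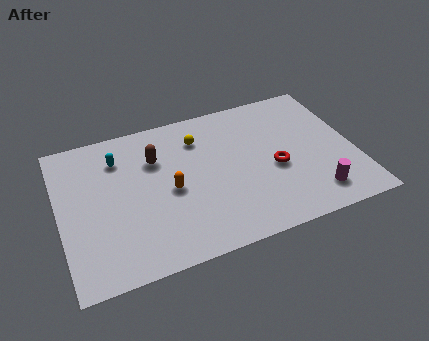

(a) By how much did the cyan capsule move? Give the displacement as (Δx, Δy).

(2.0, 0.7)

From the two frames, the cyan capsule sits at roughly (0.9, 6.1) before and (2.9, 6.8) after.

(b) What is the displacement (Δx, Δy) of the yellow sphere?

(-1.5, 1.8)

From the two frames, the yellow sphere sits at roughly (8.2, 5.0) before and (6.7, 6.8) after.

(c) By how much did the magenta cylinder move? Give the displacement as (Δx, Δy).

(-1.4, 0.3)

The magenta cylinder started near (13.0, 1.3) and ended near (11.6, 1.6).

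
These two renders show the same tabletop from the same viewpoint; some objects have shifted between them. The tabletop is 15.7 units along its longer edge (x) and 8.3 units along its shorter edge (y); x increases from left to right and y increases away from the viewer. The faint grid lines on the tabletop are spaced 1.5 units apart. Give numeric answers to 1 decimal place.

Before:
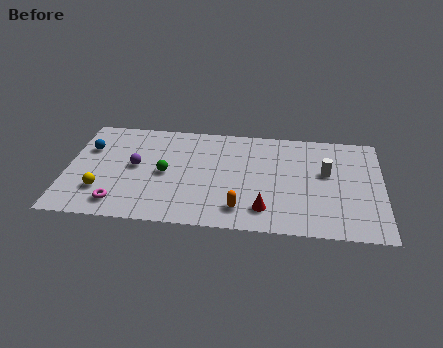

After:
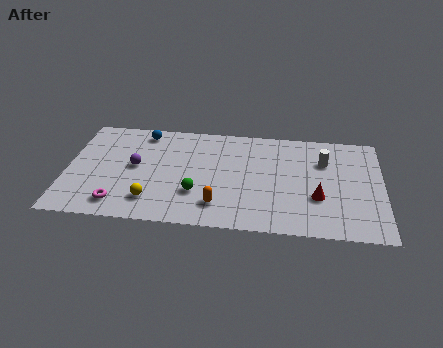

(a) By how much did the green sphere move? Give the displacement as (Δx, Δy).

(1.6, -1.4)

The green sphere was at about (4.9, 4.0) and moved to about (6.5, 2.6).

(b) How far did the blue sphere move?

3.1

The blue sphere was near (1.0, 5.6) before and (3.7, 7.2) after, so it travelled √(2.7² + 1.6²) ≈ 3.1 units.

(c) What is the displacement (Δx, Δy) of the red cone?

(2.6, 1.2)

From the two frames, the red cone sits at roughly (9.9, 1.7) before and (12.5, 2.9) after.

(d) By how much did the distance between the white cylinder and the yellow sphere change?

-2.0

The distance was about 11.4 in the first image and 9.4 in the second, so they moved 2.0 units closer together.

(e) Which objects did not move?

the purple sphere and the magenta torus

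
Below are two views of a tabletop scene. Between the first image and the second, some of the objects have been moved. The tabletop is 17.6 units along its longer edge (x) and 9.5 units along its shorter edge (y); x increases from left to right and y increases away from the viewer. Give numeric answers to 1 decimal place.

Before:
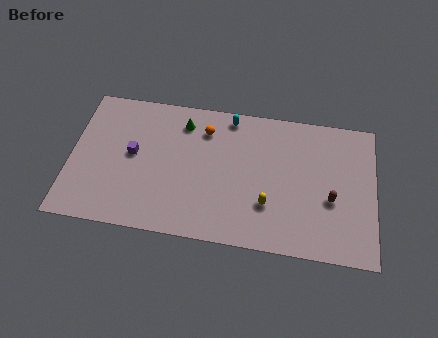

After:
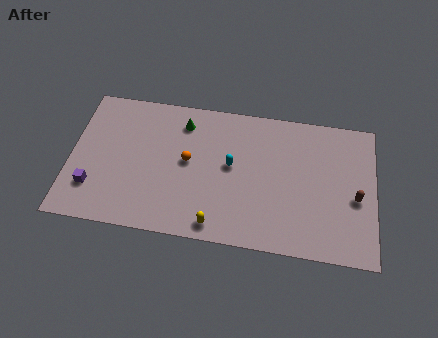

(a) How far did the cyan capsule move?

3.3

The cyan capsule moved from about (9.1, 8.5) to (9.3, 5.2), a distance of √(0.2² + 3.3²) ≈ 3.3.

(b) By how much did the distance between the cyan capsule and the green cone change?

+1.0

The distance was about 2.8 in the first image and 3.8 in the second, so they moved 1.0 units further apart.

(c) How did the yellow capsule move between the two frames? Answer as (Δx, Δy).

(-2.9, -1.8)

From the two frames, the yellow capsule sits at roughly (11.5, 2.9) before and (8.6, 1.1) after.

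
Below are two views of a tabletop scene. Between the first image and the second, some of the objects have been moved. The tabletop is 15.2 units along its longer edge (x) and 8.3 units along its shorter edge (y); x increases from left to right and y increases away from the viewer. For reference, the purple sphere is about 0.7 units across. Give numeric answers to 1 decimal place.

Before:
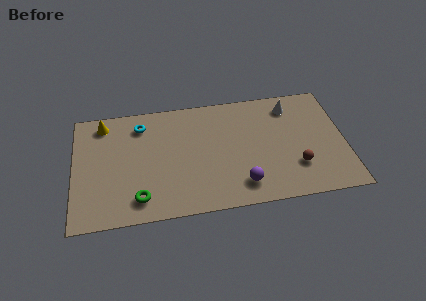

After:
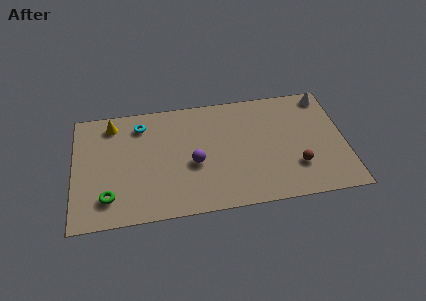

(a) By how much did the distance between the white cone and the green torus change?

+3.4

The distance was about 10.2 in the first image and 13.6 in the second, so they moved 3.4 units further apart.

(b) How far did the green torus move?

1.7

The green torus was near (3.6, 1.5) before and (1.9, 1.8) after, so it travelled √(1.7² + 0.3²) ≈ 1.7 units.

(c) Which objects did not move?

the brown sphere and the cyan torus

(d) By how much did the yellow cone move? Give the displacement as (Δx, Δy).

(0.5, -0.1)

The yellow cone was at about (1.7, 7.1) and moved to about (2.2, 7.0).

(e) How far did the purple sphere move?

3.2

The purple sphere moved from about (9.3, 1.6) to (6.7, 3.5), a distance of √(2.6² + 1.9²) ≈ 3.2.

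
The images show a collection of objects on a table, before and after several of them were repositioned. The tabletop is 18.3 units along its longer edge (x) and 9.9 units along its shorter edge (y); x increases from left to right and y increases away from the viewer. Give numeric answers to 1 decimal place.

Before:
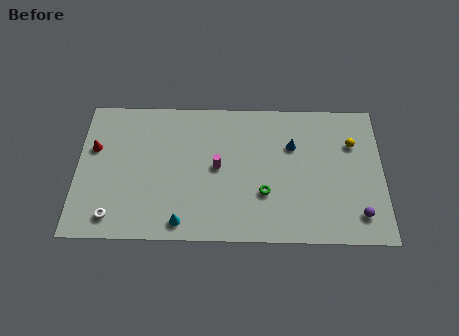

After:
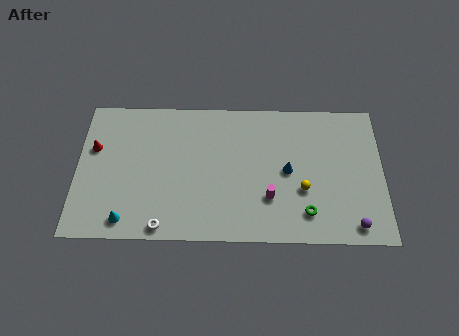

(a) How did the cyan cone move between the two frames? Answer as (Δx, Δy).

(-3.3, 0.1)

The cyan cone was at about (6.3, 1.2) and moved to about (3.0, 1.3).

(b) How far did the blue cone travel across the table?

1.8

The blue cone moved from about (12.9, 6.7) to (12.6, 4.9), a distance of √(0.3² + 1.8²) ≈ 1.8.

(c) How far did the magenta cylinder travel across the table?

3.7

From (8.4, 5.1) to (11.5, 3.0), the magenta cylinder covered √(3.1² + 2.1²) ≈ 3.7 units.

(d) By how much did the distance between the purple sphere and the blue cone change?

-0.8

Before: roughly 6.2 units apart; after: 5.4. That's 0.8 units closer together.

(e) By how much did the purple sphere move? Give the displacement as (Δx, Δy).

(-0.3, -0.7)

From the two frames, the purple sphere sits at roughly (16.8, 1.9) before and (16.5, 1.2) after.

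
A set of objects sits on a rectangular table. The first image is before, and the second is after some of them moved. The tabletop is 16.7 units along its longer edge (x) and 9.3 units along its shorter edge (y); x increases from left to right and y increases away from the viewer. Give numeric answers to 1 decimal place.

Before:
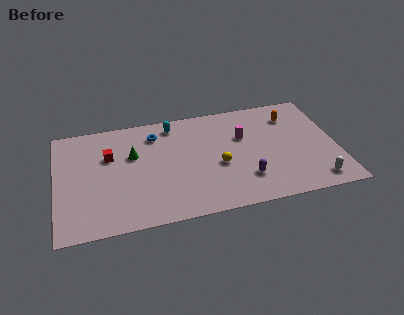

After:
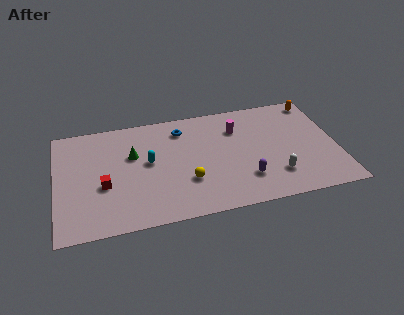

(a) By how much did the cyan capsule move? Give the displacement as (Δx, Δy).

(-1.6, -2.9)

The cyan capsule started near (7.1, 8.0) and ended near (5.5, 5.1).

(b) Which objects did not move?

the purple capsule and the green cone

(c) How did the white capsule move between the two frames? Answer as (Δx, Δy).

(-2.3, 1.0)

The white capsule started near (15.2, 1.3) and ended near (12.9, 2.3).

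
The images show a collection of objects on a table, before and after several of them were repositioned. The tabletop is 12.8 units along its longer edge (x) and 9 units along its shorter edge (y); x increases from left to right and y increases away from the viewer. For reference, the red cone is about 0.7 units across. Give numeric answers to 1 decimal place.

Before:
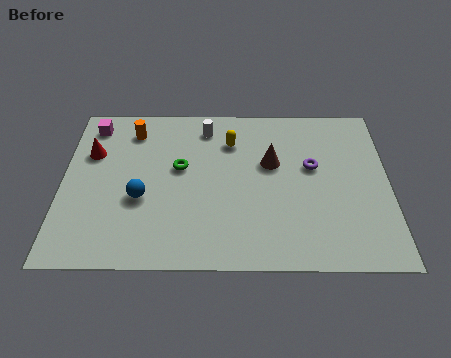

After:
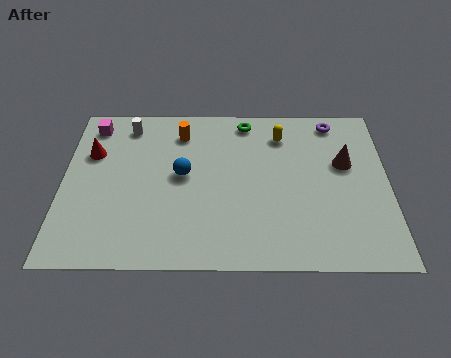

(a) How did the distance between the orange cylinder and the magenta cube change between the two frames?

+1.9

The distance was about 1.6 in the first image and 3.5 in the second, so they moved 1.9 units further apart.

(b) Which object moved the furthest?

the green torus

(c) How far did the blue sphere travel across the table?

2.1

From (3.1, 3.5) to (4.7, 4.8), the blue sphere covered √(1.6² + 1.3²) ≈ 2.1 units.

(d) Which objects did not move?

the red cone and the magenta cube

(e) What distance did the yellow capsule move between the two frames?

2.0

The yellow capsule moved from about (6.6, 6.7) to (8.6, 7.1), a distance of √(2.0² + 0.4²) ≈ 2.0.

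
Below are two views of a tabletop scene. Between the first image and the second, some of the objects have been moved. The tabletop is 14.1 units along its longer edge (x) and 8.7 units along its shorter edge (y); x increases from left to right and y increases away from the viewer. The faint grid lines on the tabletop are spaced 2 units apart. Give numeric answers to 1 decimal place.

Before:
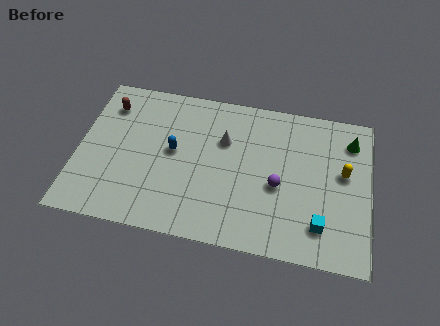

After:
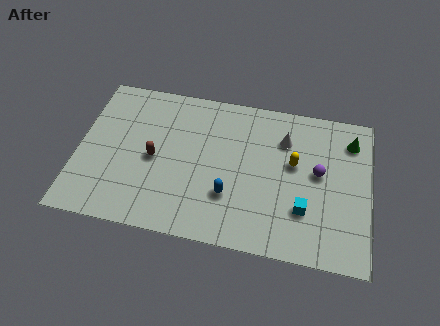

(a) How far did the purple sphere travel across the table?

2.2

The purple sphere was near (9.7, 3.7) before and (11.6, 4.8) after, so it travelled √(1.9² + 1.1²) ≈ 2.2 units.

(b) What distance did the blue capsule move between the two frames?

3.4

The blue capsule was near (4.6, 4.7) before and (7.4, 2.7) after, so it travelled √(2.8² + 2.0²) ≈ 3.4 units.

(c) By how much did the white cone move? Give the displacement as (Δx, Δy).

(2.9, 0.6)

From the two frames, the white cone sits at roughly (7.0, 5.8) before and (9.9, 6.4) after.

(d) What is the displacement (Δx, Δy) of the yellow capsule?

(-2.4, 0.1)

From the two frames, the yellow capsule sits at roughly (12.8, 5.0) before and (10.4, 5.1) after.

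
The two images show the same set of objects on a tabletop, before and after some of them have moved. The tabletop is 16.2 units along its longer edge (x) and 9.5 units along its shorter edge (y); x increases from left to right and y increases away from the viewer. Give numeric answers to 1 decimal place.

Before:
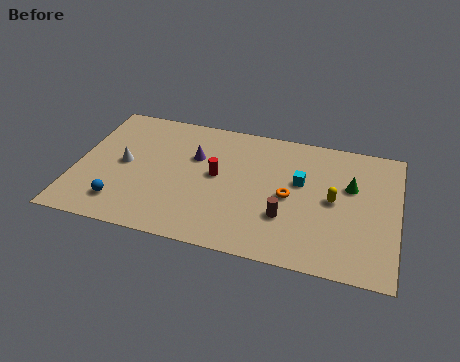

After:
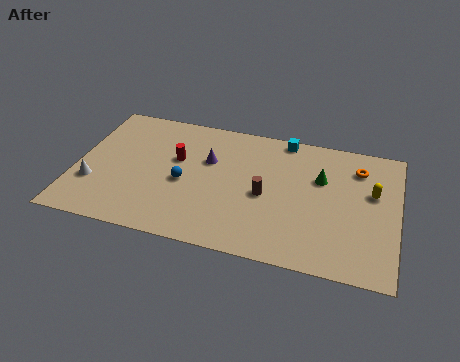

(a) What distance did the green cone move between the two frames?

1.5

From (13.8, 6.0) to (12.3, 6.2), the green cone covered √(1.5² + 0.2²) ≈ 1.5 units.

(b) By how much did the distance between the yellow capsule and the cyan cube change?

+3.5

The distance was about 1.9 in the first image and 5.4 in the second, so they moved 3.5 units further apart.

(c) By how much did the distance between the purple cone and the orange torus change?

+2.4

Before: roughly 5.2 units apart; after: 7.6. That's 2.4 units further apart.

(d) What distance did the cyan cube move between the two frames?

3.2

The cyan cube moved from about (11.3, 5.7) to (10.3, 8.7), a distance of √(1.0² + 3.0²) ≈ 3.2.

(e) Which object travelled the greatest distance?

the orange torus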